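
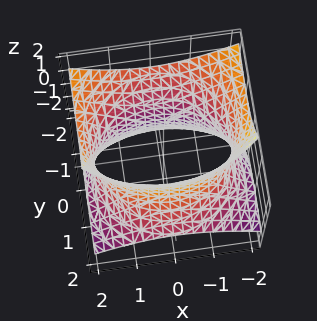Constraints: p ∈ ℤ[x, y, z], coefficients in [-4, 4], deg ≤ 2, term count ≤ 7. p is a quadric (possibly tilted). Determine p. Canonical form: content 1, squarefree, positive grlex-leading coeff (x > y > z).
x^2 + y^2 + 2*y*z - z^2 - 3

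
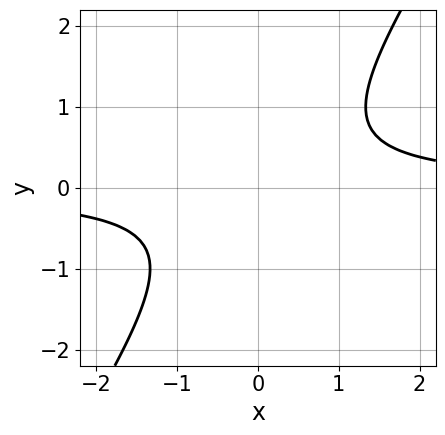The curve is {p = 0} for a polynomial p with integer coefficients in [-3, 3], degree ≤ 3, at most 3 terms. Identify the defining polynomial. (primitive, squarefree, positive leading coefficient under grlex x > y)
3*x*y - 2*y^2 - 2

1. Degree: a generic line meets the curve in up to 2 points, so deg p = 2.
2. Checking where it meets the axes: the curve avoids every integer x-axis point in the box; it misses every integer gridline on the y-axis.
3. The integer polynomial consistent with all of this is the stated p.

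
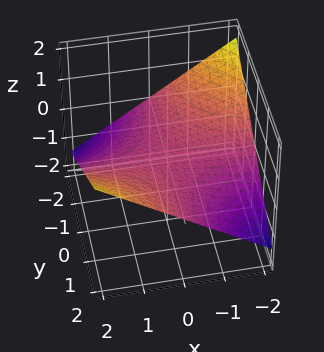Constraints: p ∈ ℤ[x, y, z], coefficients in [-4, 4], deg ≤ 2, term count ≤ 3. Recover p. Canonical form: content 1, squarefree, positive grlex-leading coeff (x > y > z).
1. Degree: a saddle surface; a quadric, so deg p = 2.
2. From the visible intercepts: every point of the x-axis in the box is on the surface; it crosses the z-axis at the gridline z = 0; every point of the y-axis in the box is on the surface.
3. Fitting integer coefficients to these (and the overall shape) gives p.

x*y - 3*z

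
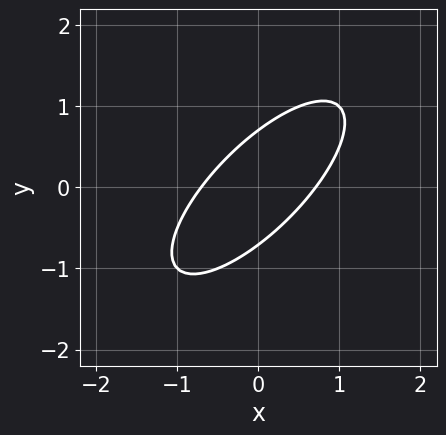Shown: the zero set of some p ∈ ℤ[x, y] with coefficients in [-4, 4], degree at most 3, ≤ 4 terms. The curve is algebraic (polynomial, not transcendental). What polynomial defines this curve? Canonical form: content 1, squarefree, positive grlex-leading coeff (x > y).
2*x^2 - 3*x*y + 2*y^2 - 1

(a) The degree is 2 — a generic line meets the curve in up to 2 points.
(b) Solving for integer coefficients yields p as stated.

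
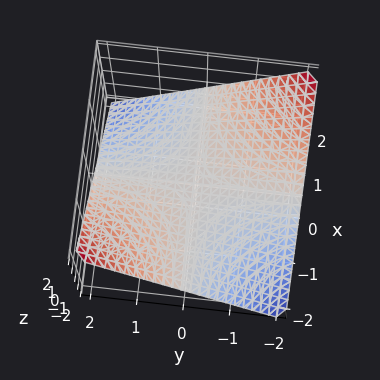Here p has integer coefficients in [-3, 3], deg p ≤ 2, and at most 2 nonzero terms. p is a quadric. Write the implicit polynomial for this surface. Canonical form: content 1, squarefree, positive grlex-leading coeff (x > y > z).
x*y + 2*z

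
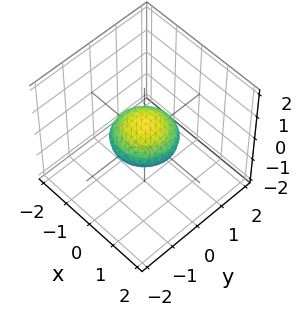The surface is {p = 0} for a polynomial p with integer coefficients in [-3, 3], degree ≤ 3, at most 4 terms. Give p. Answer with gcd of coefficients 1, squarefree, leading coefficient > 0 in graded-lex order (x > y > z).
x^2 + y^2 + 3*z^2 - 1

(a) The degree is 2 — bounded and convex; a quadric.
(b) Symmetry: the z-axis is an axis of rotation, so x and y enter only as x² + y²; mirror symmetry z ↦ −z ⇒ only even powers of z.
(c) Observable constraints: a circular section at z = 0 has radius exactly 1; among the integer gridlines, it crosses the y-axis at y ∈ {-1, 1}.
(d) Solving for integer coefficients yields p as stated. Check: (1, 0, 0) on the x-axis lies on the surface, and p(1, 0, 0) = 0. ✓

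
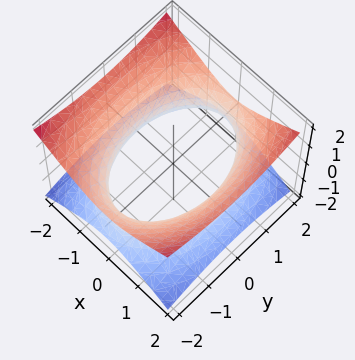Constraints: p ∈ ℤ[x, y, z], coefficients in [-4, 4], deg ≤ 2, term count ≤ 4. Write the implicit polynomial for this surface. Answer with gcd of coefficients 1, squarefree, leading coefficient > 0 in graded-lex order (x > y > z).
1. deg p = 2.
2. Symmetries: mirror symmetry x ↦ −x ⇒ only even powers of x; the z ↦ −z reflection is a symmetry, so z appears only in even powers; the y ↦ −y reflection is a symmetry, so y appears only in even powers.
3. Checking where it meets the axes: no z-intercept at any integer in the box.
4. Together with the visible shape, these determine p as stated.

2*x^2 + y^2 - 3*z^2 - 3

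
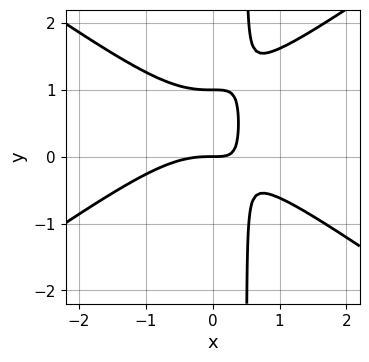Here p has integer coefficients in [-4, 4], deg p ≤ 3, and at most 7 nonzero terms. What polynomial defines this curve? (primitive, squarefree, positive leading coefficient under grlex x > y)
x^3 - 2*x*y^2 + 2*x*y + y^2 - y

First, the degree is 3 — a generic line meets the curve in up to 3 points.
Then, against the integer gridlines: among the integer gridlines, it crosses the y-axis at y ∈ {0, 1}; one x-axis crossing is at x = 0.
Finally, these observations pin down the coefficients.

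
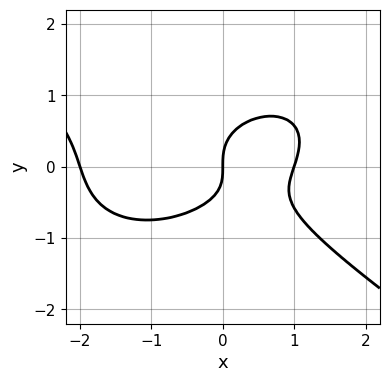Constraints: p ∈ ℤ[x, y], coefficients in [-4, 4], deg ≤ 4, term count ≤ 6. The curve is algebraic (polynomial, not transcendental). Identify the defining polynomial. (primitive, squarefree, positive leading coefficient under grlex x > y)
1. deg p = 3.
2. From the axis intercepts and sections: one y-axis crossing is at y = 0; the x-axis gridline crossings are at x ∈ {-2, 0, 1}.
3. Together with the visible shape, these determine p as stated.

x^3 + 3*y^3 + x^2 - x*y - 2*x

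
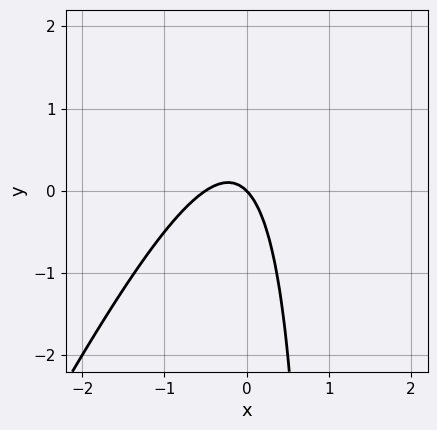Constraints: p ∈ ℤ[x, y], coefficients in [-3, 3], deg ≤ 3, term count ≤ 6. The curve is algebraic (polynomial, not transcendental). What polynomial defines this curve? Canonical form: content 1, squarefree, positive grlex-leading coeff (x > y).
2*x^2 - x*y + x + y

First, the degree is 2 — the shape is more complex than any degree-1 curve.
Next, reading off the gridlines: it crosses the x-axis at the gridline x = 0; it meets the y-axis at y = 0 (among the integer gridlines).
Finally, fitting integer coefficients to these (and the overall shape) gives p.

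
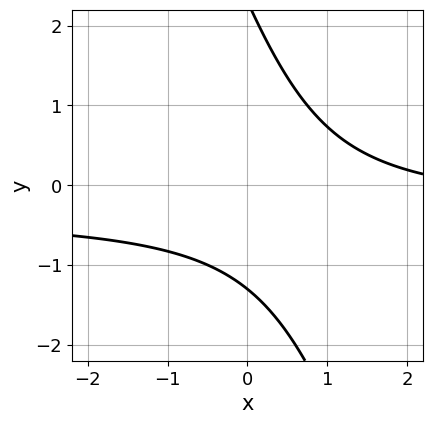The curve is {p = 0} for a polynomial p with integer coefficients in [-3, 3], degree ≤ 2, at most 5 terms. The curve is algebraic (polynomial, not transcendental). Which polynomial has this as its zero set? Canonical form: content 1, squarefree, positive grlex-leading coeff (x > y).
3*x*y + y^2 + x - y - 3

deg p = 2.
Reading off the gridlines: it misses every integer gridline on the x-axis.
Fitting integer coefficients to these (and the overall shape) gives p.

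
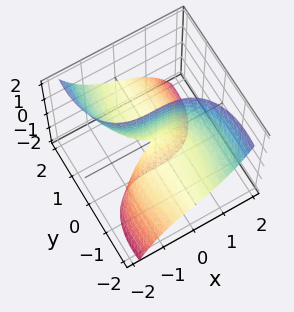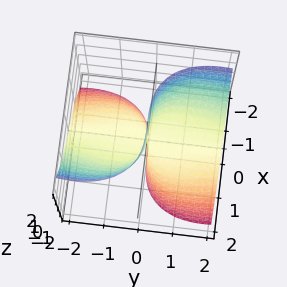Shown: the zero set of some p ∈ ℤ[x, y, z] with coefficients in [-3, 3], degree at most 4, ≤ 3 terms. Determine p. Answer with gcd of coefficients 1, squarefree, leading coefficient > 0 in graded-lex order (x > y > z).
x^3 + x*y^2 + 3*y*z

1. deg p = 3.
2. From the visible intercepts: every point of the z-axis in the box is on the surface; every point of the y-axis in the box is on the surface; it meets the x-axis at x = 0 (among the integer gridlines).
3. Together with the visible shape, these determine p as stated.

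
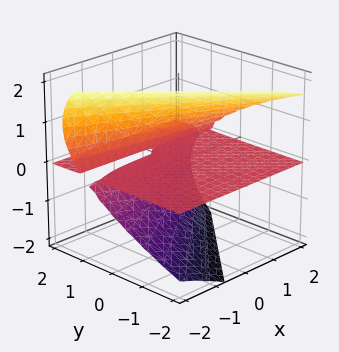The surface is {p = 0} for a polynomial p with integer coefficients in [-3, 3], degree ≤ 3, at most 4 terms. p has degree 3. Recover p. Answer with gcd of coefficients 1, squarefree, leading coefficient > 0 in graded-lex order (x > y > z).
1. deg p = 3. No degree-2 surface has this shape.
2. From the visible intercepts: the visible x-axis segment lies entirely on the surface; the visible y-axis segment lies entirely on the surface; one z-axis crossing is at z = 0.
3. The integer polynomial consistent with all of this is the stated p.

x*z^2 + z^3 + 2*y*z - 2*z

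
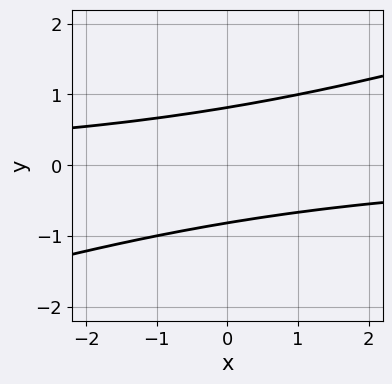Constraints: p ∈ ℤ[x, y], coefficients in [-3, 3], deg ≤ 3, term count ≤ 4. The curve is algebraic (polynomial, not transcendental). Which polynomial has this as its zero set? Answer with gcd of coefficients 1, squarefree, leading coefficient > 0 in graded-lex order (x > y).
x*y - 3*y^2 + 2

(a) Degree: a generic line meets the curve in up to 2 points, so deg p = 2.
(b) From the visible intercepts: it misses every integer gridline on the x-axis.
(c) Solving for integer coefficients yields p as stated.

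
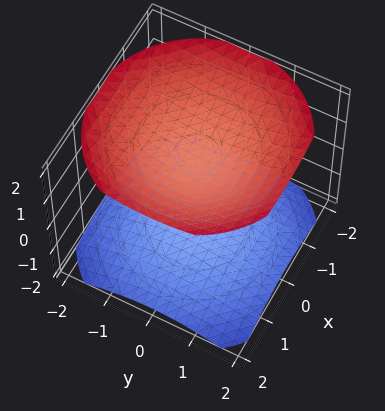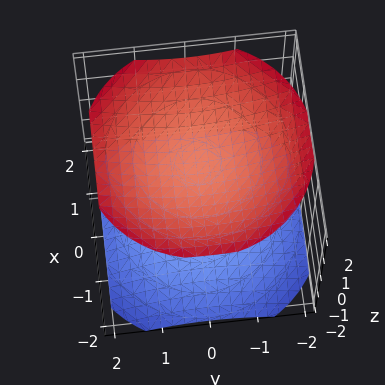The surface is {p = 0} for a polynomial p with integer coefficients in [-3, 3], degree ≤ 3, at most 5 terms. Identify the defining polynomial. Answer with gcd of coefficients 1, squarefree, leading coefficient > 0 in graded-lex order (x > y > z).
(a) I count 2 distinct pieces.
(b) Degree: two sheets facing apart; a quadric, so deg p = 2.
(c) Symmetry: every cross-section ⟂ z is a circle, so x, y appear only via x² + y²; the z ↦ −z reflection is a symmetry, so z appears only in even powers.
(d) From the visible intercepts: it misses every integer gridline on the x-axis; no y-intercept at any integer in the box.
(e) Fitting integer coefficients to these (and the overall shape) gives p.

x^2 + y^2 - 2*z^2 + 3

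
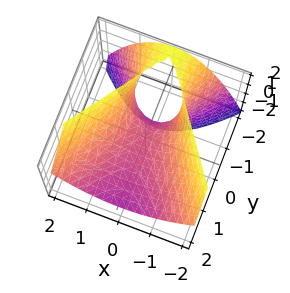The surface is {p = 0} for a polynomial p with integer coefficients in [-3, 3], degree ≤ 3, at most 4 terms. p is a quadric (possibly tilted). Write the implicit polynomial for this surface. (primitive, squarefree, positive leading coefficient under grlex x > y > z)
2*x^2 - y^2 - 2*y*z - 2*z

1. deg p = 2.
2. From the axis intercepts and sections: it meets the x-axis at x = 0 (among the integer gridlines); it crosses the z-axis at the gridline z = 0; it meets the y-axis at y = 0 (among the integer gridlines).
3. The integer polynomial consistent with all of this is the stated p.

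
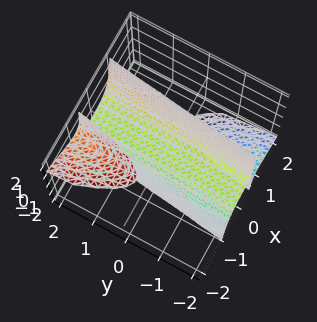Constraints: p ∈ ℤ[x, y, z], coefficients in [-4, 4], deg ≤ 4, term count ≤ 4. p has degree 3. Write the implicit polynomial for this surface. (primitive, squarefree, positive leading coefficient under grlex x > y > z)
I count 3 distinct pieces. Treating them together as one polynomial.
deg p = 3. The shape is more complex than any degree-2 surface.
Observable constraints: it meets the z-axis at z = 0 (among the integer gridlines); the visible y-axis segment lies entirely on the surface.
The integer polynomial consistent with all of this is the stated p.

3*x^3 + 3*x^2*z - x*y*z - 2*z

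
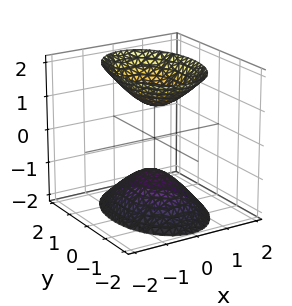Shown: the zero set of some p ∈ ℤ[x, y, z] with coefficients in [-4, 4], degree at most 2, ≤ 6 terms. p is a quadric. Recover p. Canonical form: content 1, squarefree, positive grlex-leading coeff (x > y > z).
2*x^2 + y^2 - z^2 + 1

(a) The picture has 2 separate pieces. They look like related sheets of one shape, so recover p as a whole.
(b) The degree is 2 — two separate bowl-shaped sheets opening away from each other; a quadric.
(c) Symmetries: the x ↦ −x reflection is a symmetry, so x appears only in even powers; it's symmetric under z → −z, forcing even powers of z; it's symmetric under y → −y, forcing even powers of y.
(d) From the visible intercepts: it misses every integer gridline on the x-axis; the z-axis gridline crossings are at z ∈ {-1, 1}; no y-intercept at any integer in the box.
(e) The integer polynomial consistent with all of this is the stated p.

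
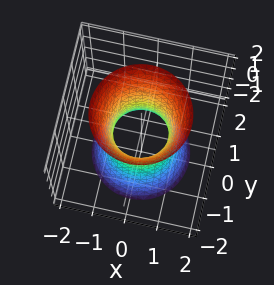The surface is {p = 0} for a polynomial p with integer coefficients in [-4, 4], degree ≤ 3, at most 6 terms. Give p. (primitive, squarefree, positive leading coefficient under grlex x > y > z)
3*x^2 + 3*y^2 - z^2 - 2

Degree: an hourglass — one-sheet hyperboloid; a quadric, so deg p = 2.
Symmetries: the z ↦ −z reflection is a symmetry, so z appears only in even powers; every cross-section ⟂ z is a circle, so x, y appear only via x² + y².
Observable constraints: a circular section at z = 1 has radius exactly 1; it misses every integer gridline on the z-axis.
These observations pin down the coefficients.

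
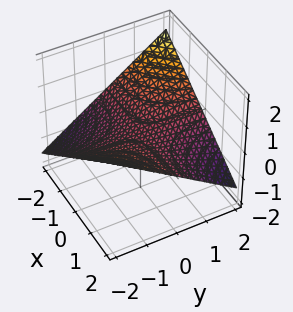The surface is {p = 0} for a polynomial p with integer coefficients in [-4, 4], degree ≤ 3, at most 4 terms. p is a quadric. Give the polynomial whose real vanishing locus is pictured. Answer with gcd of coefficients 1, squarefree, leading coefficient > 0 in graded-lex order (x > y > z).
x*y + 3*z

(a) The degree is 2 — a saddle surface; a quadric.
(b) From the axis intercepts and sections: every point of the y-axis in the box is on the surface; the visible x-axis segment lies entirely on the surface; it crosses the z-axis at the gridline z = 0.
(c) These observations pin down the coefficients.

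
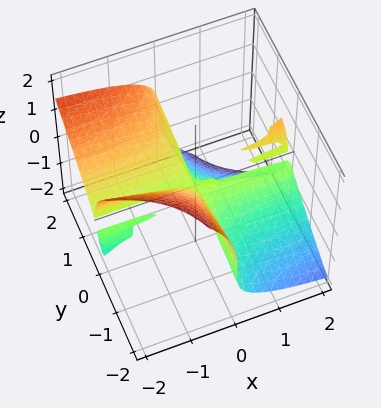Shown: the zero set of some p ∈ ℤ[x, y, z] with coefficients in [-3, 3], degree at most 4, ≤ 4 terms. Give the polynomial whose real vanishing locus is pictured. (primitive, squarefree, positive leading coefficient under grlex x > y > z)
3*x*y^2 - 3*x*y*z + 2*z^3

1. There are 3 components. Treating them together as one polynomial.
2. deg p = 3. No degree-2 surface has this shape.
3. From the visible intercepts: it crosses the z-axis at the gridline z = 0; the visible y-axis segment lies entirely on the surface.
4. These observations pin down the coefficients. Check: (1, 0, 0) on the x-axis lies on the surface, and p(1, 0, 0) = 0. ✓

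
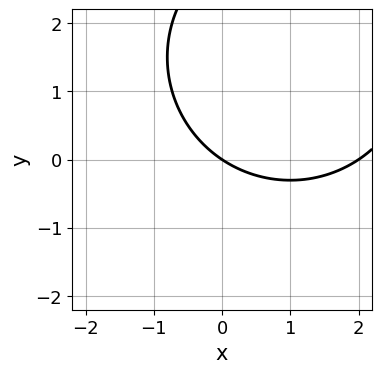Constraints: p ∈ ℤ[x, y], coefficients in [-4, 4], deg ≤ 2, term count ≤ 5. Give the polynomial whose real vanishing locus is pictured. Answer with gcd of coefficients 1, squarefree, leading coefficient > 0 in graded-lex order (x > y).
x^2 + y^2 - 2*x - 3*y

1. The degree is 2 — the shape is more complex than any degree-1 curve.
2. Against the integer gridlines: among the integer gridlines, it crosses the x-axis at x ∈ {0, 2}; it crosses the y-axis at the gridline y = 0.
3. These observations pin down the coefficients.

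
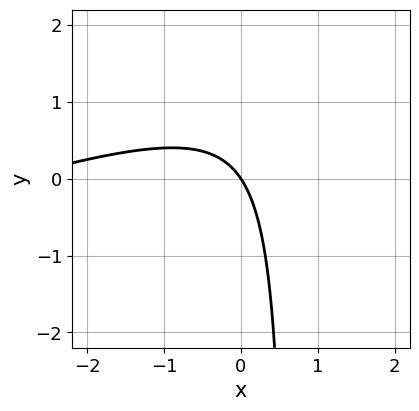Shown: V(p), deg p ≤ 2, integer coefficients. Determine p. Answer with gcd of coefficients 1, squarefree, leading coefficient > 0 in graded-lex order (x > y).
x^2 - 3*x*y + 3*x + 2*y

First, the degree is 2 — a generic line meets the curve in up to 2 points.
Next, reading off the gridlines: one x-axis crossing is at x = 0; one y-axis crossing is at y = 0.
Finally, the integer polynomial consistent with all of this is the stated p.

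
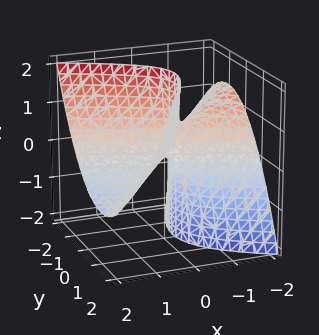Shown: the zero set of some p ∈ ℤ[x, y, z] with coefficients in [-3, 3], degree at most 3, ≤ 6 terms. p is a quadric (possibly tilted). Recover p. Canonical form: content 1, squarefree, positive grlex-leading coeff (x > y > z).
The degree is 2 — no degree-1 surface has this shape.
Against the integer gridlines: one z-axis crossing is at z = 0; it crosses the x-axis at the gridline x = 0.
Matching integer coefficients to the picture gives p.

x^2 + 2*x*y + 3*x*z - 2*y^2 + z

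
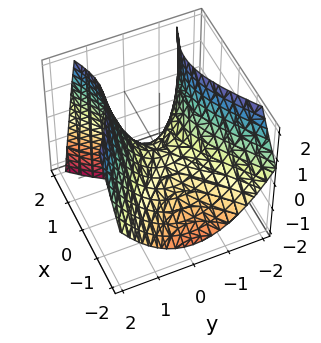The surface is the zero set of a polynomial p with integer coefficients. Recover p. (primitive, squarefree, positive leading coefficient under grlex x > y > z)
First, deg p = 2. The shape is more complex than any degree-1 surface.
Next, against the integer gridlines: it crosses the y-axis at the gridline y = 0; it meets the x-axis at x = 0 (among the integer gridlines); it crosses the z-axis at the gridline z = 0.
Finally, matching integer coefficients to the picture gives p.

2*x^2 - 2*x*z - 3*y^2 + 3*z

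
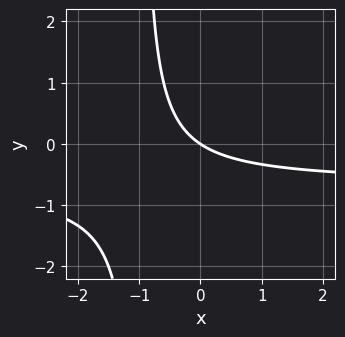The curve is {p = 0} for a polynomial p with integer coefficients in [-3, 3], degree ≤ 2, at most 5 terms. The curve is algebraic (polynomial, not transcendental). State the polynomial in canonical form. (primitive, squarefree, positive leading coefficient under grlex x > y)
(a) Degree: a generic line meets the curve in up to 2 points, so deg p = 2.
(b) Against the integer gridlines: it meets the x-axis at x = 0 (among the integer gridlines); it meets the y-axis at y = 0 (among the integer gridlines).
(c) Fitting integer coefficients to these (and the overall shape) gives p.

3*x*y + 2*x + 3*y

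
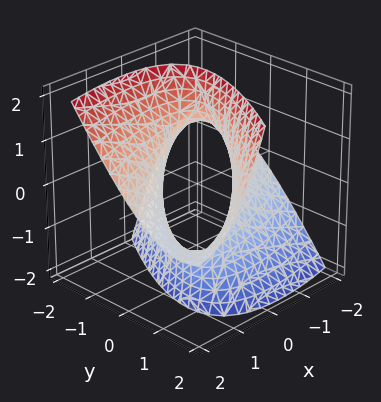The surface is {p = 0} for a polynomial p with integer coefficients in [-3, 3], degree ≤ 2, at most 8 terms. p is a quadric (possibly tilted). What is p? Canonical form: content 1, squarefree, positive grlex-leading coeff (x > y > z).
x^2 - 3*x*y - 3*x*z + 2*y^2 - z^2 - 2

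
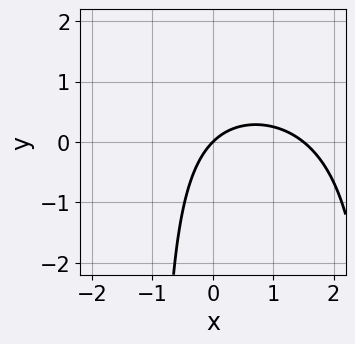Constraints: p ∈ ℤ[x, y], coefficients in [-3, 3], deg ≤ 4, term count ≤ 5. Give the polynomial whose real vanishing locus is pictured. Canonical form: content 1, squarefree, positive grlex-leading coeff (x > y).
First, degree: the shape is more complex than any degree-2 curve, so deg p = 3.
Next, observable constraints: it meets the y-axis at y = 0 (among the integer gridlines); it meets the x-axis at x = 0 (among the integer gridlines).
Finally, putting this together gives p.

x^2*y - 2*x^2 - 2*x*y + 3*x - 3*y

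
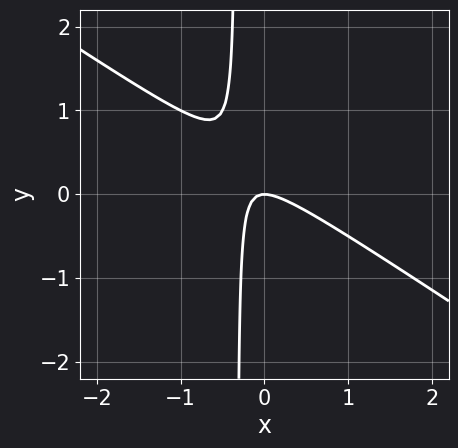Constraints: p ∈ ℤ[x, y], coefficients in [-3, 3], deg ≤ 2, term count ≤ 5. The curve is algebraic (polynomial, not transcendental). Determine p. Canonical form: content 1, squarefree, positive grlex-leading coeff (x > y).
2*x^2 + 3*x*y + y

(a) Degree: no degree-1 curve has this shape, so deg p = 2.
(b) Checking where it meets the axes: one y-axis crossing is at y = 0; one x-axis crossing is at x = 0.
(c) Assembling these constraints gives the stated polynomial.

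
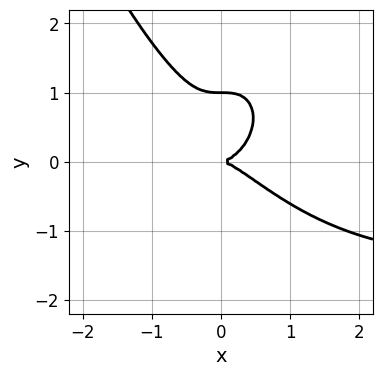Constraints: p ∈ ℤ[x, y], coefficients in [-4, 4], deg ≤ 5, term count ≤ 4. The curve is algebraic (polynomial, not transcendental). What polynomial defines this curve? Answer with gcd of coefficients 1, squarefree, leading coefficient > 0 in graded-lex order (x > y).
2*x^3*y + 3*x^3 + 3*y^3 - 3*y^2

First, deg p = 4. A generic line meets the curve in up to 4 points.
Next, against the integer gridlines: among the integer gridlines, it crosses the y-axis at y ∈ {0, 1}; it crosses the x-axis at the gridline x = 0.
Finally, matching integer coefficients to the picture gives p.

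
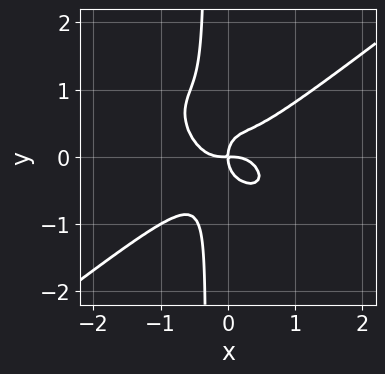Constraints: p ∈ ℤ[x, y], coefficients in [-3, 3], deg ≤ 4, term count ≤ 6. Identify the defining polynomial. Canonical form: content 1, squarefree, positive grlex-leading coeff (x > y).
2*x^4 - x^2*y^2 - 3*x*y^3 - y^3 + x*y

1. The degree is 4 — a generic line meets the curve in up to 4 points.
2. From the visible intercepts: one y-axis crossing is at y = 0; it crosses the x-axis at the gridline x = 0.
3. Putting this together gives p.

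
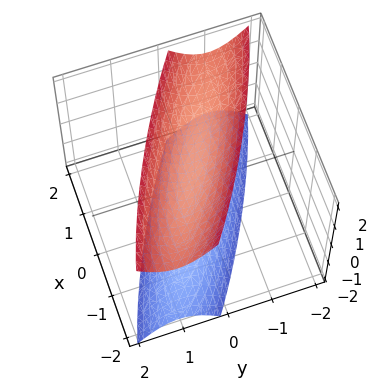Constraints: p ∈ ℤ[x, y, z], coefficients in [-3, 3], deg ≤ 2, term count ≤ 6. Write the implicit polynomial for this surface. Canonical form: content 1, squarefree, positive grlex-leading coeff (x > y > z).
First, I count 2 distinct pieces. Treating them together as one polynomial.
Next, deg p = 2. No degree-1 surface has this shape.
Then, from the axis intercepts and sections: the surface avoids every integer y-axis point in the box; the surface avoids every integer x-axis point in the box.
Finally, fitting integer coefficients to these (and the overall shape) gives p. Check: (0, 0, 1) on the z-axis lies on the surface, and p(0, 0, 1) = 0. ✓

x^2 + 3*x*y + 3*y^2 - z^2 + 1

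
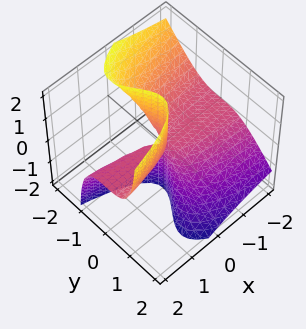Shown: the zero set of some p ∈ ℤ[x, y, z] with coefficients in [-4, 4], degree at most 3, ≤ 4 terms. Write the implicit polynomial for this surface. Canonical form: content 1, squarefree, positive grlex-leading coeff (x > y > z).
y^3 + y^2*z - x*z

(a) Degree: no degree-2 surface has this shape, so deg p = 3.
(b) Reading off the gridlines: one y-axis crossing is at y = 0; the visible x-axis segment lies entirely on the surface; every point of the z-axis in the box is on the surface.
(c) Together with the visible shape, these determine p as stated.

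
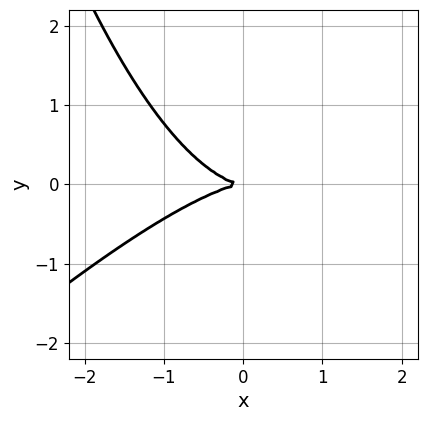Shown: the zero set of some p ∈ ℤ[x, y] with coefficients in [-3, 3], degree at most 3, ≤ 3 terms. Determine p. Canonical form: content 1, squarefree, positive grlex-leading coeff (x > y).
x^3 - x^2*y + 3*y^2

1. The degree is 3 — a generic line meets the curve in up to 3 points.
2. Observable constraints: it meets the x-axis at x = 0 (among the integer gridlines); it meets the y-axis at y = 0 (among the integer gridlines).
3. Putting this together gives p.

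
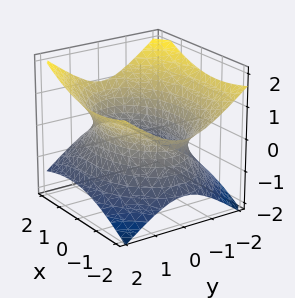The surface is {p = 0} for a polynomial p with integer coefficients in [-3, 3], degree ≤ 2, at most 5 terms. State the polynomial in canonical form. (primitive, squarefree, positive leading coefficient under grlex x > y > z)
First, degree: no degree-1 surface has this shape, so deg p = 2.
Next, checking where it meets the axes: no z-intercept at any integer in the box.
Finally, putting this together gives p.

x^2 + x*z + 2*y^2 - 3*z^2 - 3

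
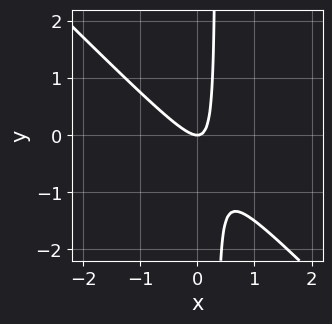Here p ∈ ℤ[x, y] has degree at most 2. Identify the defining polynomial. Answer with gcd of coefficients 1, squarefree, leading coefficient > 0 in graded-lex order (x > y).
3*x^2 + 3*x*y - y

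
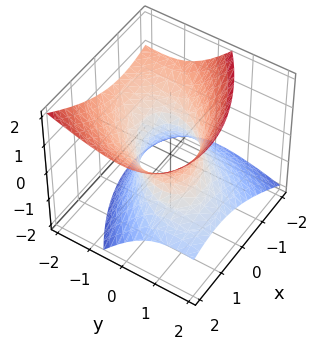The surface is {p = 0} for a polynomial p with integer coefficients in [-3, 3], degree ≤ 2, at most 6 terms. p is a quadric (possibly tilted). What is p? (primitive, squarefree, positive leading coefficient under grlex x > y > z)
The degree is 2 — a generic line meets the surface in up to 2 points.
Observable constraints: among the integer gridlines, it crosses the y-axis at y ∈ {-1, 1}; it misses every integer gridline on the z-axis; the x-axis gridline crossings are at x ∈ {-1, 1}.
Matching integer coefficients to the picture gives p.

2*x^2 - 2*x*y + 2*y^2 + 3*y*z - 3*z^2 - 2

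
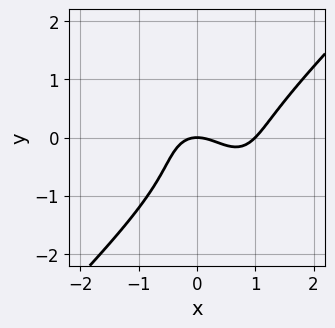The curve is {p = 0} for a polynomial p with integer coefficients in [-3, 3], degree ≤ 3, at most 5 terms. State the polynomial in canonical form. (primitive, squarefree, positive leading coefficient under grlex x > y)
1. The degree is 3 — the shape is more complex than any degree-2 curve.
2. From the axis intercepts and sections: it crosses the y-axis at the gridline y = 0; among the integer gridlines, it crosses the x-axis at x ∈ {0, 1}.
3. Assembling these constraints gives the stated polynomial.

3*x^3 - 3*y^3 - 3*x^2 - 2*y^2 - 3*y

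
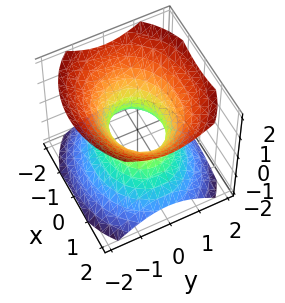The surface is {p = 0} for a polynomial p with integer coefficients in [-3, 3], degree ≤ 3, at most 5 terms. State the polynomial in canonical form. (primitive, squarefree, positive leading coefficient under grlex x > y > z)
2*x^2 + 3*y^2 - 3*z^2 - 2

1. The degree is 2 — one connected sheet with a waist; a quadric.
2. Symmetries: the z ↦ −z reflection is a symmetry, so z appears only in even powers; the x ↦ −x reflection is a symmetry, so x appears only in even powers; it's symmetric under y → −y, forcing even powers of y.
3. Against the integer gridlines: it misses every integer gridline on the z-axis; among the integer gridlines, it crosses the x-axis at x ∈ {-1, 1}.
4. The integer polynomial consistent with all of this is the stated p.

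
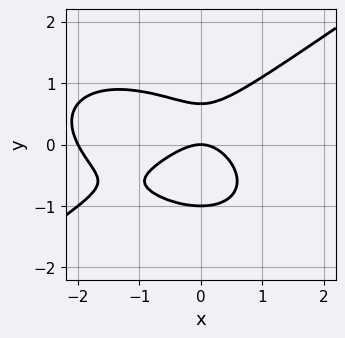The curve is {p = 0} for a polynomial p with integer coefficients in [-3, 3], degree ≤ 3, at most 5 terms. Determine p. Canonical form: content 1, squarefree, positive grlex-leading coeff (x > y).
x^3 - 3*y^3 + 2*x^2 - y^2 + 2*y

First, degree: no degree-2 curve has this shape, so deg p = 3.
Next, checking where it meets the axes: the x-axis gridline crossings are at x ∈ {-2, 0}; among the integer gridlines, it crosses the y-axis at y ∈ {-1, 0}.
Finally, fitting integer coefficients to these (and the overall shape) gives p.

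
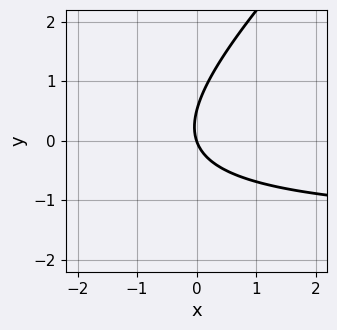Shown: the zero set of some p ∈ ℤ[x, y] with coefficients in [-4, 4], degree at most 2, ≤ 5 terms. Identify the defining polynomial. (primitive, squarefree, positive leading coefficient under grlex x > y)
2*x*y - 2*y^2 + 3*x + y

(a) The degree is 2 — no degree-1 curve has this shape.
(b) Observable constraints: it crosses the x-axis at the gridline x = 0; one y-axis crossing is at y = 0.
(c) Matching integer coefficients to the picture gives p.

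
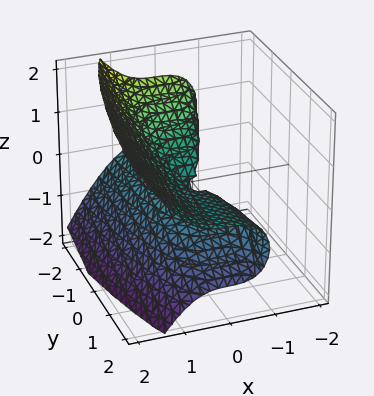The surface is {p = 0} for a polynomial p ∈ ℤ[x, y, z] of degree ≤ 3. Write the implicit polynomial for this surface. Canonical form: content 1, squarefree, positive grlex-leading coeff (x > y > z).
2*x^3 - 2*y*z - 3*z^2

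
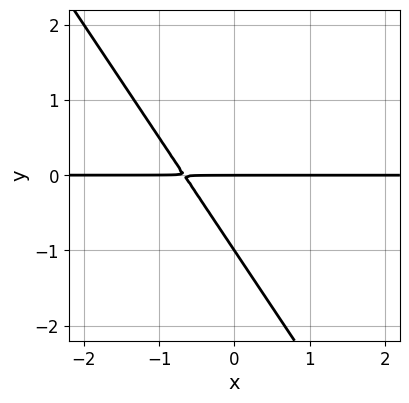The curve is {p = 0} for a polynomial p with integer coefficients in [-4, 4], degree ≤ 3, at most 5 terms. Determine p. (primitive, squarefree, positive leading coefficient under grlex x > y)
deg p = 2.
From the visible intercepts: every point of the x-axis in the box is on the curve; among the integer gridlines, it crosses the y-axis at y ∈ {-1, 0}.
These observations pin down the coefficients.

3*x*y + 2*y^2 + 2*y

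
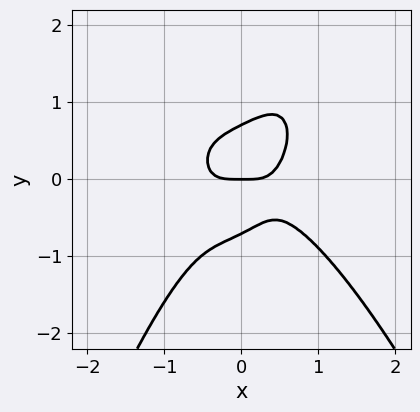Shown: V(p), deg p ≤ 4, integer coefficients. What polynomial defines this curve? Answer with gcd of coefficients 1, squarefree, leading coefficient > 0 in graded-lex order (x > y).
3*x^4 + x^2*y - 2*x*y^2 + 2*y^3 - y

(a) deg p = 4. No degree-3 curve has this shape.
(b) Checking where it meets the axes: it crosses the x-axis at the gridline x = 0; it meets the y-axis at y = 0 (among the integer gridlines).
(c) Fitting integer coefficients to these (and the overall shape) gives p.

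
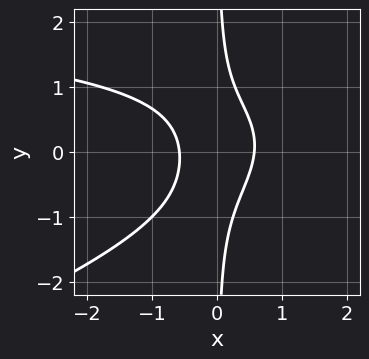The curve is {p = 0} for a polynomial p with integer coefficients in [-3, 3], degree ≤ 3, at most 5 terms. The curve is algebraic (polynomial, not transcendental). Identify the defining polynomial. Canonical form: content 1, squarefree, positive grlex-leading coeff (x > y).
1. The degree is 3 — the shape is more complex than any degree-2 curve.
2. From the axis intercepts and sections: it misses every integer gridline on the y-axis.
3. Putting this together gives p.

x^2*y - 3*x*y^2 - 3*x^2 + 1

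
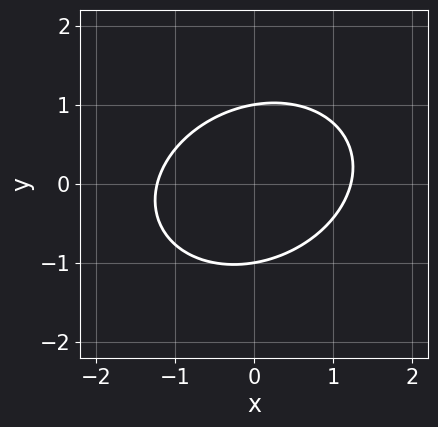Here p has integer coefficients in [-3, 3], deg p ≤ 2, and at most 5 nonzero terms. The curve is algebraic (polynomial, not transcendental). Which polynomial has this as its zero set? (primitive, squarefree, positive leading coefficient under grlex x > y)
2*x^2 - x*y + 3*y^2 - 3

1. deg p = 2.
2. Checking where it meets the axes: the y-axis gridline crossings are at y ∈ {-1, 1}.
3. The integer polynomial consistent with all of this is the stated p.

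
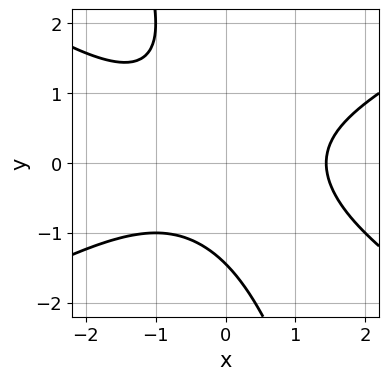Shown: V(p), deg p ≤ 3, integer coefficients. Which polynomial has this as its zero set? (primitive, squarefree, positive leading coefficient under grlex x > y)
x^3 - 3*x*y^2 - y^3 - 3

(a) Degree: no degree-2 curve has this shape, so deg p = 3.
(b) Matching integer coefficients to the picture gives p.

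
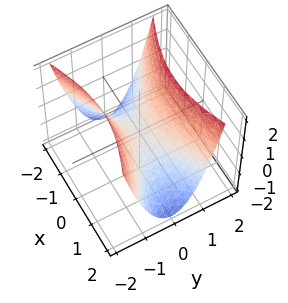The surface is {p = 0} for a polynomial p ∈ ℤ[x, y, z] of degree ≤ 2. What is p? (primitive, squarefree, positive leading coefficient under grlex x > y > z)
First, degree: a saddle surface; a quadric, so deg p = 2.
Next, symmetries: mirror symmetry y ↦ −y ⇒ only even powers of y; the x ↦ −x reflection is a symmetry, so x appears only in even powers.
Next, reading off the gridlines: it crosses the y-axis at the gridline y = 0; it meets the z-axis at z = 0 (among the integer gridlines); it crosses the x-axis at the gridline x = 0.
Finally, these observations pin down the coefficients.

x^2 - 3*y^2 + 2*z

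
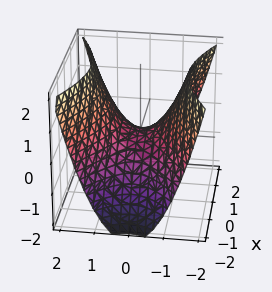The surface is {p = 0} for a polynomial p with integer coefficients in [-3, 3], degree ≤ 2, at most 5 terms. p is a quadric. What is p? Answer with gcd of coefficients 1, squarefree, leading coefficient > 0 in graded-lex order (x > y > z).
1. Degree: a hyperbolic paraboloid; a quadric, so deg p = 2.
2. Symmetries: it's symmetric under y → −y, forcing even powers of y; the x ↦ −x reflection is a symmetry, so x appears only in even powers.
3. From the visible intercepts: it meets the x-axis at x = 0 (among the integer gridlines); it meets the z-axis at z = 0 (among the integer gridlines); one y-axis crossing is at y = 0.
4. Fitting integer coefficients to these (and the overall shape) gives p.

x^2 - 2*y^2 + 2*z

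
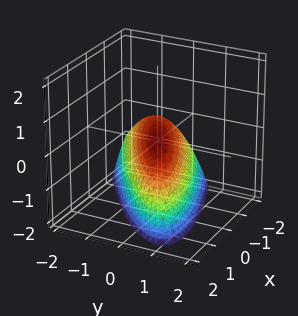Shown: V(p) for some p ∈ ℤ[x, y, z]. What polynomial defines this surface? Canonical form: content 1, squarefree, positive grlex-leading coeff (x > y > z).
The degree is 2 — no degree-1 surface has this shape.
Checking where it meets the axes: it meets the z-axis at z = 0 (among the integer gridlines); it crosses the y-axis at the gridline y = 0; one x-axis crossing is at x = 0.
Together with the visible shape, these determine p as stated.

x^2 - 3*x*y - x*z + 3*y^2 + 2*z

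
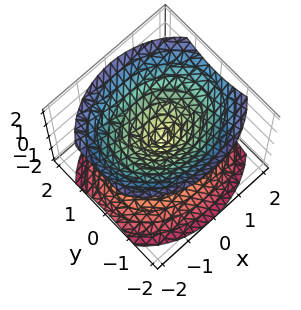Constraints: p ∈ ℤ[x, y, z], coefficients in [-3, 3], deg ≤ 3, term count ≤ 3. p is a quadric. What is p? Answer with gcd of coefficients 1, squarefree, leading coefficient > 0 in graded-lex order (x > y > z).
2*x^2 + 3*y^2 - 3*z^2

First, there are 2 components.
Next, the degree is 2 — a double cone through the origin; a quadric.
Next, symmetries: it's symmetric under y → −y, forcing even powers of y; mirror symmetry x ↦ −x ⇒ only even powers of x; it's symmetric under z → −z, forcing even powers of z.
Then, against the integer gridlines: it crosses the z-axis at the gridline z = 0; one y-axis crossing is at y = 0; one x-axis crossing is at x = 0.
Finally, assembling these constraints gives the stated polynomial.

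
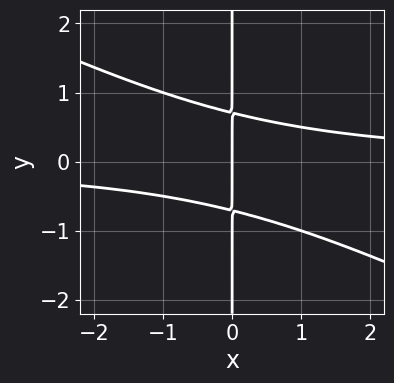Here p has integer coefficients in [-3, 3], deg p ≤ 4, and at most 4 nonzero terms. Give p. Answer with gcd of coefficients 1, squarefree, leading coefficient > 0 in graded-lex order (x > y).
1. The degree is 3 — a generic line meets the curve in up to 3 points.
2. Checking where it meets the axes: the visible y-axis segment lies entirely on the curve; it crosses the x-axis at the gridline x = 0.
3. The integer polynomial consistent with all of this is the stated p.

x^2*y + 2*x*y^2 - x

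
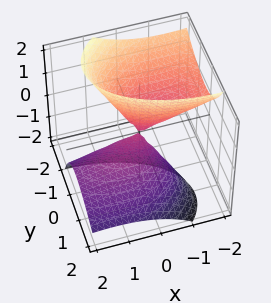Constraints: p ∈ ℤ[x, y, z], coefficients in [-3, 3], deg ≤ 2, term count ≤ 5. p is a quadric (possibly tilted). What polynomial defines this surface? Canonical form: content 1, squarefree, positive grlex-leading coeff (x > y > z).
(a) The picture has 2 separate pieces. They look like related sheets of one shape, so recover p as a whole.
(b) deg p = 2. No degree-1 surface has this shape.
(c) Reading off the gridlines: one y-axis crossing is at y = 0; one z-axis crossing is at z = 0; it crosses the x-axis at the gridline x = 0.
(d) The integer polynomial consistent with all of this is the stated p.

x^2 + 2*x*z + 3*y^2 + 3*y*z - z^2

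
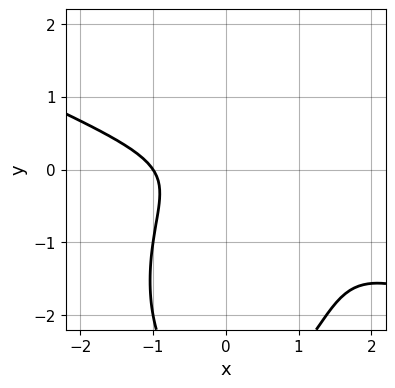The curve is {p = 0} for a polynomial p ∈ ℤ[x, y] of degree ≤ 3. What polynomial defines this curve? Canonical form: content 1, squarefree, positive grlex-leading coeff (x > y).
x^3 + 2*x^2*y + y^3 + 3*y^2 + 1

(a) Degree: no degree-2 curve has this shape, so deg p = 3.
(b) From the axis intercepts and sections: it crosses the x-axis at the gridline x = -1; it misses every integer gridline on the y-axis.
(c) Assembling these constraints gives the stated polynomial.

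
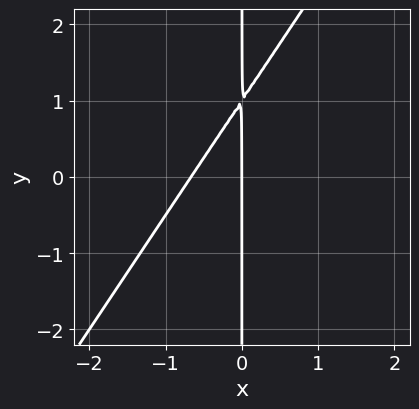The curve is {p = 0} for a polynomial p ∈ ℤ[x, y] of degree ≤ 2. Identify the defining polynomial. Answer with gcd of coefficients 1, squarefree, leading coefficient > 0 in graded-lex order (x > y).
3*x^2 - 2*x*y + 2*x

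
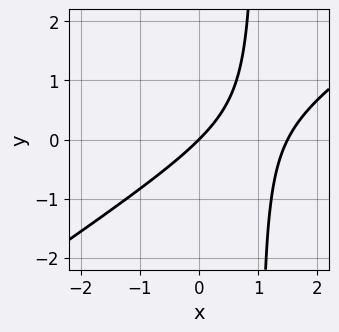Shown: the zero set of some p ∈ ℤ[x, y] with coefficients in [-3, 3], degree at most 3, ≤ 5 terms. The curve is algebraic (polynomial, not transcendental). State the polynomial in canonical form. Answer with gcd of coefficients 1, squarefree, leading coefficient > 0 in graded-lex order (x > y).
(a) Degree: no degree-1 curve has this shape, so deg p = 2.
(b) From the visible intercepts: one y-axis crossing is at y = 0; it crosses the x-axis at the gridline x = 0.
(c) The integer polynomial consistent with all of this is the stated p.

2*x^2 - 3*x*y - 3*x + 3*y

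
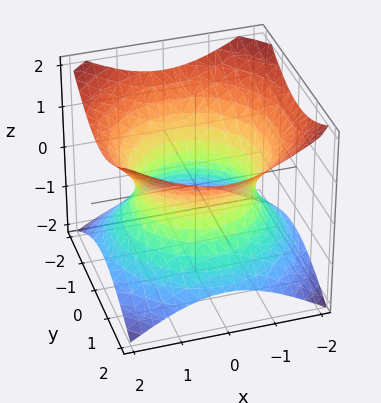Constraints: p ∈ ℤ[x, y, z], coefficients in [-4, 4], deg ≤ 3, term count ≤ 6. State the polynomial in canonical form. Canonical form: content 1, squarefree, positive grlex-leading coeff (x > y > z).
1. Degree: an hourglass — one-sheet hyperboloid; a quadric, so deg p = 2.
2. Symmetry: the surface is invariant under rotation about z: p = q(x² + y², z); it's symmetric under z → −z, forcing even powers of z.
3. From the axis intercepts and sections: a circular section at z = -1 has radius between 1 and 2; the surface avoids every integer z-axis point in the box.
4. Together with the visible shape, these determine p as stated.

2*x^2 + 2*y^2 - 3*z^2 - 3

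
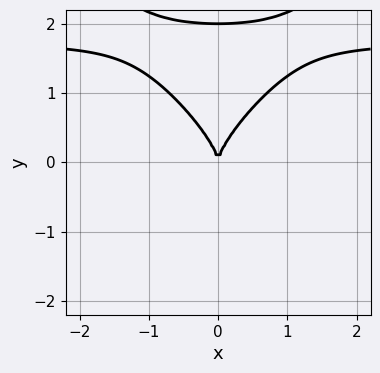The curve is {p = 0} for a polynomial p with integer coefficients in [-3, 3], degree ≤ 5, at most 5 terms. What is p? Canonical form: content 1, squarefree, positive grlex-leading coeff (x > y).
x^2*y^2 - y^4 + 2*y^3 - 3*x^2

(a) deg p = 4. The shape is more complex than any degree-3 curve.
(b) Symmetries: mirror symmetry x ↦ −x ⇒ only even powers of x.
(c) Checking where it meets the axes: it crosses the x-axis at the gridline x = 0; the y-axis gridline crossings are at y ∈ {0, 2}.
(d) Together with the visible shape, these determine p as stated.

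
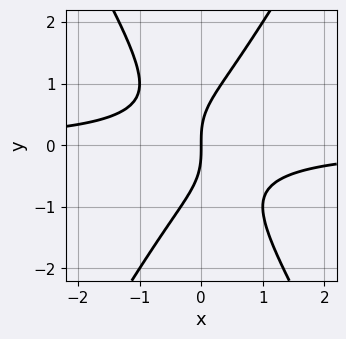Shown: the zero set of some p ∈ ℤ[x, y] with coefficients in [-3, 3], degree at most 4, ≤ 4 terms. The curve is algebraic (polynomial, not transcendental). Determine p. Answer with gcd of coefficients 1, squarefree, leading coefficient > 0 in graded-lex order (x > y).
deg p = 3.
From the visible intercepts: it crosses the y-axis at the gridline y = 0; it meets the x-axis at x = 0 (among the integer gridlines).
These observations pin down the coefficients.

3*x^2*y - y^3 + 2*x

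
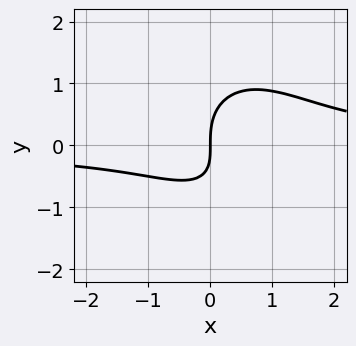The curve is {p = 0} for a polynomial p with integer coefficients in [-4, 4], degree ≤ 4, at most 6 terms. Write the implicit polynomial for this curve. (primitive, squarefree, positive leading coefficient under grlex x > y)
3*x^2*y + x*y^2 + 2*y^3 - 2*x*y - 3*x

First, deg p = 3. No degree-2 curve has this shape.
Then, observable constraints: it meets the y-axis at y = 0 (among the integer gridlines); it crosses the x-axis at the gridline x = 0.
Finally, the integer polynomial consistent with all of this is the stated p.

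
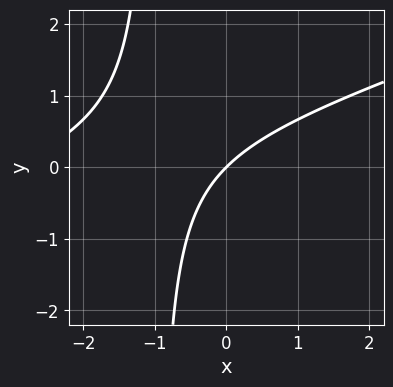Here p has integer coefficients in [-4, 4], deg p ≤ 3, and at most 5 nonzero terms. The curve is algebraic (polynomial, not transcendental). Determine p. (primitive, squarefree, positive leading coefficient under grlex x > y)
(a) deg p = 2. No degree-1 curve has this shape.
(b) Against the integer gridlines: one y-axis crossing is at y = 0; one x-axis crossing is at x = 0.
(c) The integer polynomial consistent with all of this is the stated p.

x^2 - 3*x*y + 3*x - 3*y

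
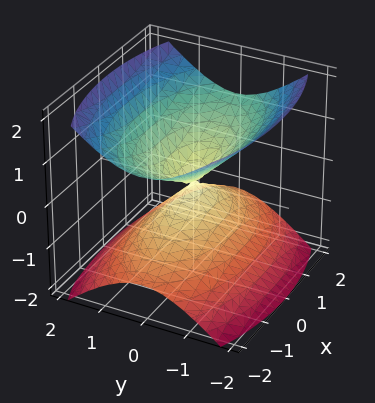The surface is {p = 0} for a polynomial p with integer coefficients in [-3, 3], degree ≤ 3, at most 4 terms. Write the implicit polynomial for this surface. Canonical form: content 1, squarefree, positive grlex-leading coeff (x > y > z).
x^2 + 3*y^2 - 3*z^2

First, I count 2 distinct pieces.
Next, degree: two nappes meeting at a single point; a quadric, so deg p = 2.
Next, symmetries: mirror symmetry x ↦ −x ⇒ only even powers of x; mirror symmetry y ↦ −y ⇒ only even powers of y; the z ↦ −z reflection is a symmetry, so z appears only in even powers.
Next, against the integer gridlines: one y-axis crossing is at y = 0; it meets the z-axis at z = 0 (among the integer gridlines); one x-axis crossing is at x = 0.
Finally, fitting integer coefficients to these (and the overall shape) gives p.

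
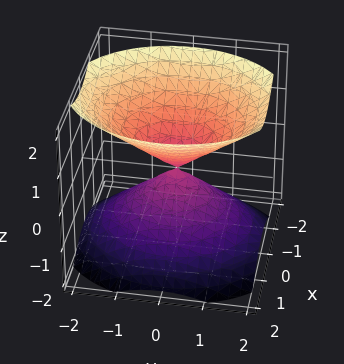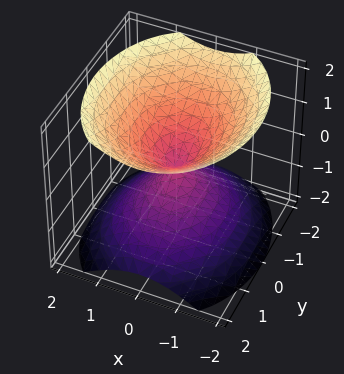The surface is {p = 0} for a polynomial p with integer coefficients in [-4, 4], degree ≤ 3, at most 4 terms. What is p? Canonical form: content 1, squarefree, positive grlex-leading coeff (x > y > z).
3*x^2 + 2*y^2 - 3*z^2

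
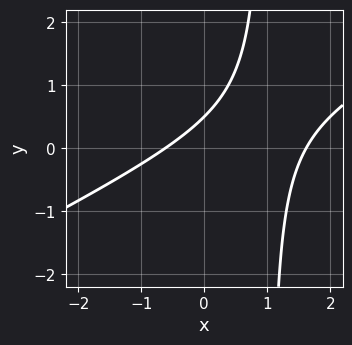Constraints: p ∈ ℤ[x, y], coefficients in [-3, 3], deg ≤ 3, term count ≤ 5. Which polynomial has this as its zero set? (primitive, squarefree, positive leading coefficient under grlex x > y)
1. deg p = 2. The shape is more complex than any degree-1 curve.
2. Matching integer coefficients to the picture gives p.

x^2 - 2*x*y - x + 2*y - 1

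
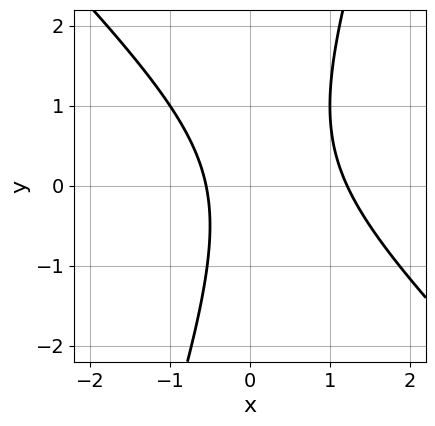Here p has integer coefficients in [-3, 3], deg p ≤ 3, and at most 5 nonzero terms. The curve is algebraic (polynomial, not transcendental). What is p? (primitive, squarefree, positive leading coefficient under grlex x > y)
First, the degree is 2 — no degree-1 curve has this shape.
Next, reading off the gridlines: the curve avoids every integer y-axis point in the box.
Finally, these observations pin down the coefficients.

3*x^2 + 2*x*y - y^2 - 2*x - 2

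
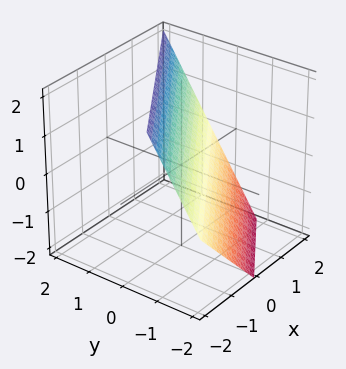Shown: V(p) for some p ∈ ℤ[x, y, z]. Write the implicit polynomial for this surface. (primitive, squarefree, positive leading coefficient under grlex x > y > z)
2*x - 3*y + 2*z - 2

Degree: every cross-section is a straight line — this is a plane, so deg p = 1.
Observable constraints: one z-axis crossing is at z = 1; it crosses the x-axis at the gridline x = 1.
Assembling these constraints gives the stated polynomial.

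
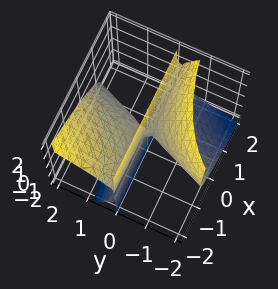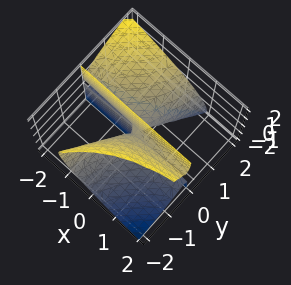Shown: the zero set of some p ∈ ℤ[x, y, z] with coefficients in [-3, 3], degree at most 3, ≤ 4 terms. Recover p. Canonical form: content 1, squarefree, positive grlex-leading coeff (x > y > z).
First, the degree is 3 — a generic line meets the surface in up to 3 points.
Then, from the visible intercepts: the visible z-axis segment lies entirely on the surface; every point of the x-axis in the box is on the surface; it crosses the y-axis at the gridline y = 0.
Finally, assembling these constraints gives the stated polynomial.

3*x*y^2 - y^3 + 2*y^2*z + 2*y*z^2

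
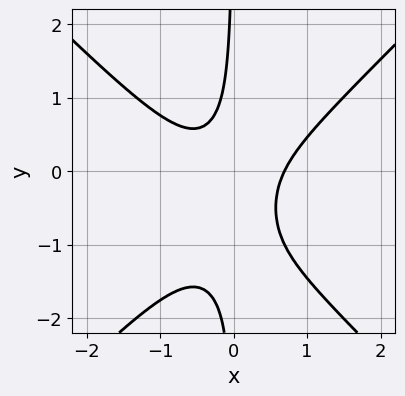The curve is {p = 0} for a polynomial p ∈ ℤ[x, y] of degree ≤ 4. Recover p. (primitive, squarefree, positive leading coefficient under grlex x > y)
1. Degree: no degree-2 curve has this shape, so deg p = 3.
2. Observable constraints: the curve avoids every integer y-axis point in the box.
3. Solving for integer coefficients yields p as stated.

3*x^3 - 3*x*y^2 - 3*x*y - 1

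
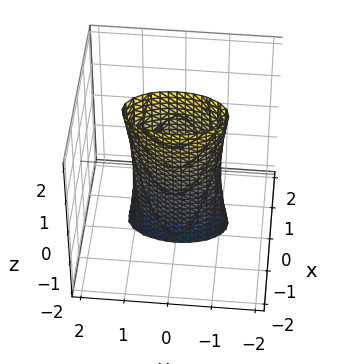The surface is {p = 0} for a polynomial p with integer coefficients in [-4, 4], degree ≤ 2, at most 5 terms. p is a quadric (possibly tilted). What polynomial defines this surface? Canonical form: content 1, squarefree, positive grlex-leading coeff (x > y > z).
(a) deg p = 2. A generic line meets the surface in up to 2 points.
(b) Checking where it meets the axes: among the integer gridlines, it crosses the y-axis at y ∈ {-1, 1}; it misses every integer gridline on the z-axis.
(c) Putting this together gives p.

3*x^2 + x*z + y^2 - 1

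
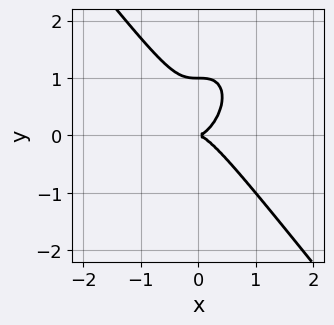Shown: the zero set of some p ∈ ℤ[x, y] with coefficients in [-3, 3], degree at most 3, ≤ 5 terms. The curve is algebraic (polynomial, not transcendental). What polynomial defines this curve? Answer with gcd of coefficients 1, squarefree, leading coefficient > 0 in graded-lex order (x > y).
2*x^3 + y^3 - y^2

The degree is 3 — the shape is more complex than any degree-2 curve.
Against the integer gridlines: it meets the x-axis at x = 0 (among the integer gridlines); the y-axis gridline crossings are at y ∈ {0, 1}.
Fitting integer coefficients to these (and the overall shape) gives p.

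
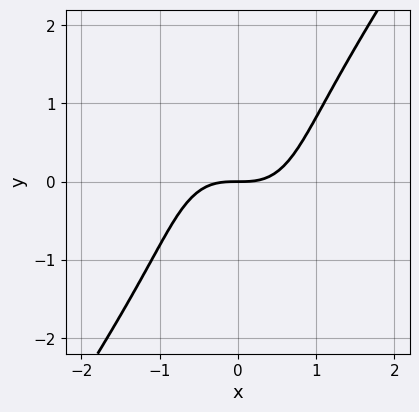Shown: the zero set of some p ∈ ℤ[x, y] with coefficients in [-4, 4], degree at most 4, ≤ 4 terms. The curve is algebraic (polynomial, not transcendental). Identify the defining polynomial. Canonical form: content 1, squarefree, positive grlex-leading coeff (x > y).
3*x^3 - y^3 - 3*y

(a) The degree is 3 — a generic line meets the curve in up to 3 points.
(b) Observable constraints: it meets the x-axis at x = 0 (among the integer gridlines); it meets the y-axis at y = 0 (among the integer gridlines).
(c) Putting this together gives p.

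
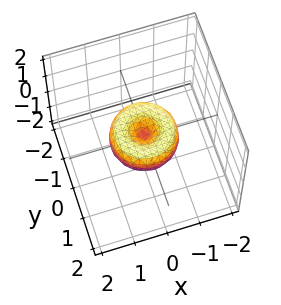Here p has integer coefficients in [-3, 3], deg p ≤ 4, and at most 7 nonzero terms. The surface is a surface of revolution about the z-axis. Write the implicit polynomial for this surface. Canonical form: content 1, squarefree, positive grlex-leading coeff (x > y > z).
x^4 + 2*x^2*y^2 + y^4 - x^2 - y^2 + z^2

(a) Degree: a generic line meets the surface in up to 4 points, so deg p = 4.
(b) Symmetries: the surface is invariant under rotation about z: p = q(x² + y², z).
(c) From the visible intercepts: a circular section at z = 0 has radius exactly 1; among the integer gridlines, it crosses the x-axis at x ∈ {-1, 0, 1}; it crosses the z-axis at the gridline z = 0; the y-axis gridline crossings are at y ∈ {-1, 0, 1}.
(d) Fitting integer coefficients to these (and the overall shape) gives p.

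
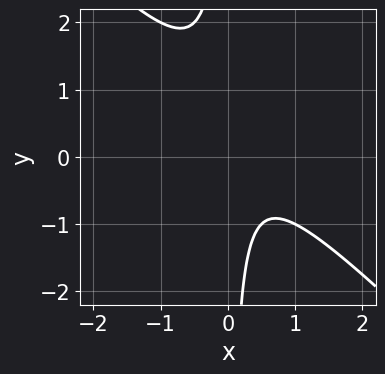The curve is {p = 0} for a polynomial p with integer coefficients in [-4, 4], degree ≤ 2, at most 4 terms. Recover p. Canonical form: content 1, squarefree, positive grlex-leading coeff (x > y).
Degree: no degree-1 curve has this shape, so deg p = 2.
From the visible intercepts: no x-intercept at any integer in the box; no y-intercept at any integer in the box.
Solving for integer coefficients yields p as stated.

2*x^2 + 2*x*y - x + 1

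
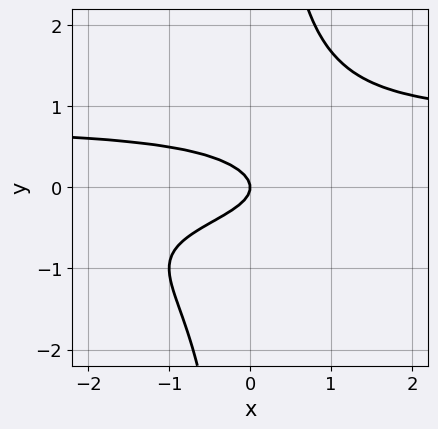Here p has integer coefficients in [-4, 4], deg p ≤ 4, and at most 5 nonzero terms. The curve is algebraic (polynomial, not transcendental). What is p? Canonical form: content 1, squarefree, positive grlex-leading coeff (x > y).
2*x*y^3 - 3*y^2 - x

First, the degree is 4 — a generic line meets the curve in up to 4 points.
Next, observable constraints: one y-axis crossing is at y = 0; it crosses the x-axis at the gridline x = 0.
Finally, fitting integer coefficients to these (and the overall shape) gives p.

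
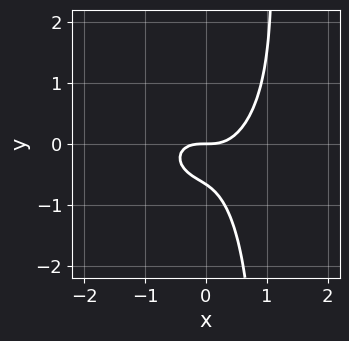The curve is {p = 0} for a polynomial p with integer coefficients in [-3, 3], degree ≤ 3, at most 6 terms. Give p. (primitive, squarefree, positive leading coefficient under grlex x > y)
1. Degree: the shape is more complex than any degree-2 curve, so deg p = 3.
2. Checking where it meets the axes: it crosses the y-axis at the gridline y = 0; one x-axis crossing is at x = 0.
3. Fitting integer coefficients to these (and the overall shape) gives p.

3*x^3 + 3*x*y^2 - 3*y^2 - 2*y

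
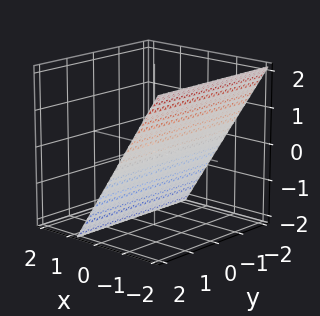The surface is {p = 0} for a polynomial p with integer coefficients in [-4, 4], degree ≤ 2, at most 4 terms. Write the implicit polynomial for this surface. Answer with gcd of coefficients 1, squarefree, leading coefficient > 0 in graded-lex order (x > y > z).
3*x + 2*z + 2

1. The degree is 1 — the surface is flat (a plane).
2. From the axis intercepts and sections: it meets the z-axis at z = -1 (among the integer gridlines); the surface avoids every integer y-axis point in the box.
3. Matching integer coefficients to the picture gives p.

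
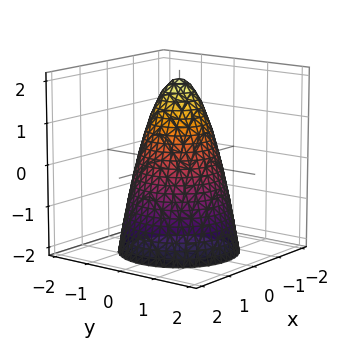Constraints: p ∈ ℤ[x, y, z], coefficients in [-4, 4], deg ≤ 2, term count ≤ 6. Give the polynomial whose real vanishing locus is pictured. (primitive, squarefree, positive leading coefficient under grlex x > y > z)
First, deg p = 2. A generic line meets the surface in up to 2 points.
Then, symmetries: rotational symmetry about the z-axis ⇒ p depends on x, y only through x² + y².
Then, from the visible intercepts: a circular section at z = -2 has radius between 1 and 2; the x-axis gridline crossings are at x ∈ {-1, 1}; it crosses the z-axis at the gridline z = 2; the y-axis gridline crossings are at y ∈ {-1, 1}.
Finally, solving for integer coefficients yields p as stated.

2*x^2 + 2*y^2 + z - 2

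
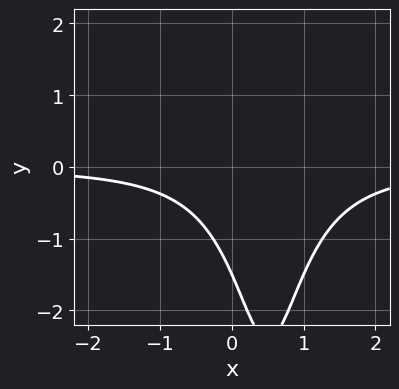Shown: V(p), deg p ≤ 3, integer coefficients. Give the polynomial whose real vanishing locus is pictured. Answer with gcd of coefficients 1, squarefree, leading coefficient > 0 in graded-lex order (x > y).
First, deg p = 3. A generic line meets the curve in up to 3 points.
Next, reading off the gridlines: no x-intercept at any integer in the box.
Finally, assembling these constraints gives the stated polynomial.

3*x^2*y - 3*x*y + 2*y + 3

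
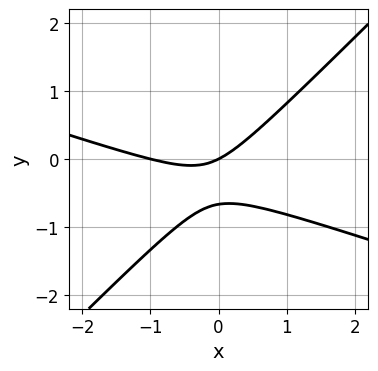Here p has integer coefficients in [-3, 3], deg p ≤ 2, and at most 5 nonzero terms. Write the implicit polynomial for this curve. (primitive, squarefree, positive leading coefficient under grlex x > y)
Degree: no degree-1 curve has this shape, so deg p = 2.
Checking where it meets the axes: it meets the y-axis at y = 0 (among the integer gridlines); among the integer gridlines, it crosses the x-axis at x ∈ {-1, 0}.
Assembling these constraints gives the stated polynomial.

x^2 + 2*x*y - 3*y^2 + x - 2*y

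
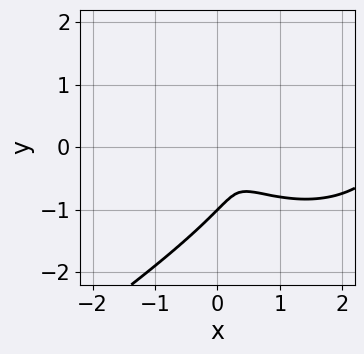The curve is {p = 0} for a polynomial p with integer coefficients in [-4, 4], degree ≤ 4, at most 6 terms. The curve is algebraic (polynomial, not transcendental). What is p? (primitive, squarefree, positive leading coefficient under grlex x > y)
x^3 - 3*y^3 - 3*x^2 - 3*x*y - 3*y^2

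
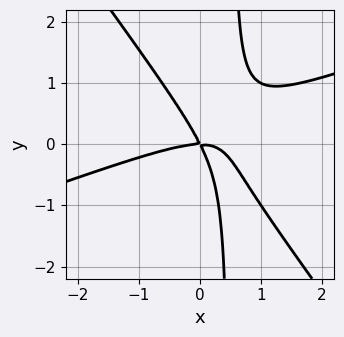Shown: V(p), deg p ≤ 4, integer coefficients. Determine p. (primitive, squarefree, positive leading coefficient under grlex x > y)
x^3 - 2*x^2*y - 2*x*y^2 + 2*x*y + y^2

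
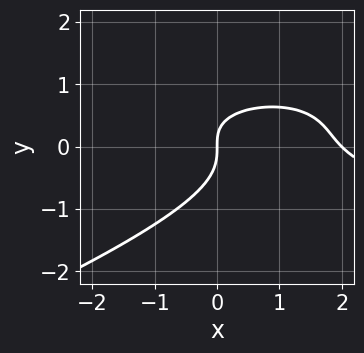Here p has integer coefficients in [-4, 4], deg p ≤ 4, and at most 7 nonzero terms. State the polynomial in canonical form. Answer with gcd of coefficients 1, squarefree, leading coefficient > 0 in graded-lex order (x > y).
x*y^2 - 3*y^3 - x^2 - x*y + 2*x

1. deg p = 3. A generic line meets the curve in up to 3 points.
2. Checking where it meets the axes: among the integer gridlines, it crosses the x-axis at x ∈ {0, 2}; it meets the y-axis at y = 0 (among the integer gridlines).
3. The integer polynomial consistent with all of this is the stated p.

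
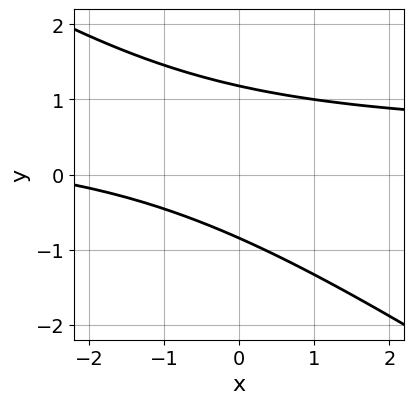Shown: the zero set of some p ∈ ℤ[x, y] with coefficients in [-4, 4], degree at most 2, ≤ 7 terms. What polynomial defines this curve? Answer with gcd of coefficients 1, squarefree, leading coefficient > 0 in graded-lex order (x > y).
1. The degree is 2 — no degree-1 curve has this shape.
2. From the axis intercepts and sections: it misses every integer gridline on the x-axis.
3. Assembling these constraints gives the stated polynomial.

2*x*y + 3*y^2 - x - y - 3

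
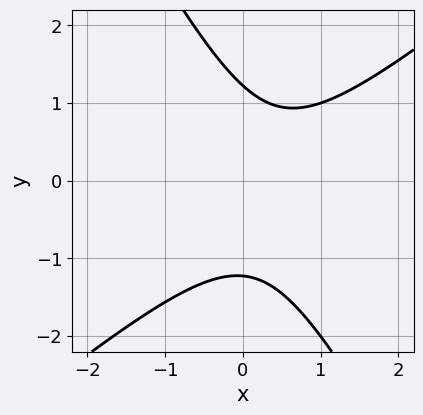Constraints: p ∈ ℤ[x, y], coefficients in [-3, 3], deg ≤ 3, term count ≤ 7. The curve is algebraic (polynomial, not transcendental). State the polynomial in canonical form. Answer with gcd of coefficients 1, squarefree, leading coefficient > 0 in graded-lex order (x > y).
Degree: the shape is more complex than any degree-1 curve, so deg p = 2.
Checking where it meets the axes: the curve avoids every integer x-axis point in the box.
These observations pin down the coefficients.

3*x^2 - 2*x*y - 2*y^2 - 2*x + 3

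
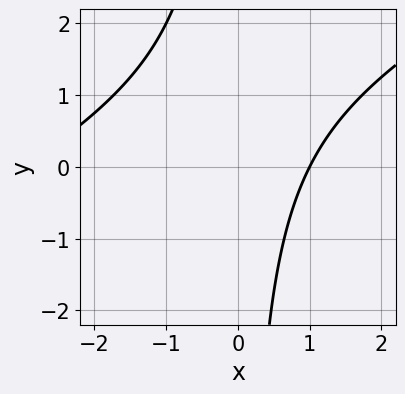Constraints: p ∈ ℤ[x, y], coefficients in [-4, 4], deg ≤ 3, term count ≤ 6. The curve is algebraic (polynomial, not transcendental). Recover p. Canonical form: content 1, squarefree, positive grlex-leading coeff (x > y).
x^2 - 2*x*y + 2*x - 3

First, degree: a generic line meets the curve in up to 2 points, so deg p = 2.
Then, from the visible intercepts: no y-intercept at any integer in the box; it crosses the x-axis at the gridline x = 1.
Finally, solving for integer coefficients yields p as stated.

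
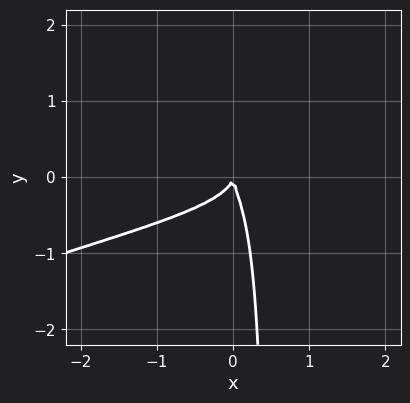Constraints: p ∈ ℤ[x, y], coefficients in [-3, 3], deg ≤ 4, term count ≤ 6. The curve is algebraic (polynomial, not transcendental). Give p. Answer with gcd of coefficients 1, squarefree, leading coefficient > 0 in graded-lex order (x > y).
First, the degree is 4 — a generic line meets the curve in up to 4 points.
Then, from the visible intercepts: it crosses the x-axis at the gridline x = 0; one y-axis crossing is at y = 0.
Finally, assembling these constraints gives the stated polynomial.

x^2*y^2 - 2*x*y^3 + 2*x*y^2 + y^3 + x^2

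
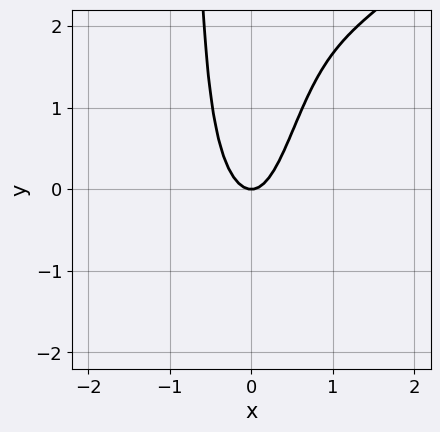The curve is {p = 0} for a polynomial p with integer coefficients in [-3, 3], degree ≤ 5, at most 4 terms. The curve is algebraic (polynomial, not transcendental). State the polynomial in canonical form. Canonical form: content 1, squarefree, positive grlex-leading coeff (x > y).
First, degree: the shape is more complex than any degree-3 curve, so deg p = 4.
Then, reading off the gridlines: it meets the y-axis at y = 0 (among the integer gridlines); it crosses the x-axis at the gridline x = 0.
Finally, matching integer coefficients to the picture gives p.

2*x^4 - 2*x^3*y + 3*x^2 - y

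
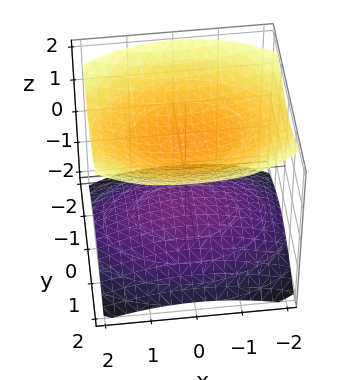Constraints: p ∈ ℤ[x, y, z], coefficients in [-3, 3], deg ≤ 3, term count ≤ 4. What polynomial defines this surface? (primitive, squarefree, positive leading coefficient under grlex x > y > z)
x^2 + 2*y^2 - 3*z^2 + 3

There are 2 components.
The degree is 2 — two separate bowl-shaped sheets opening away from each other; a quadric.
Symmetries: mirror symmetry x ↦ −x ⇒ only even powers of x; the y ↦ −y reflection is a symmetry, so y appears only in even powers; mirror symmetry z ↦ −z ⇒ only even powers of z.
Reading off the gridlines: no x-intercept at any integer in the box; it misses every integer gridline on the y-axis; the z-axis gridline crossings are at z ∈ {-1, 1}.
Putting this together gives p.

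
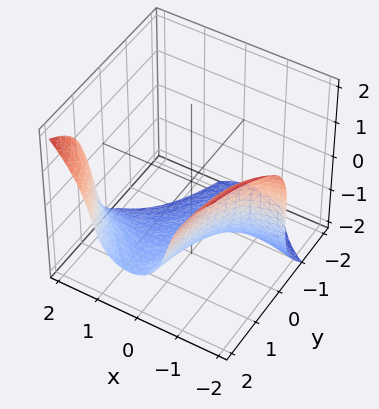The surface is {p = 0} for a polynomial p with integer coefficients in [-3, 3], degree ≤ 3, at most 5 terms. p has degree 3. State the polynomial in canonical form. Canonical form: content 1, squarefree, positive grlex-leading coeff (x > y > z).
2*x^2*y - z^3 - y*z - 2*x - 3

(a) Degree: the shape is more complex than any degree-2 surface, so deg p = 3.
(b) Checking where it meets the axes: the surface avoids every integer y-axis point in the box.
(c) Solving for integer coefficients yields p as stated.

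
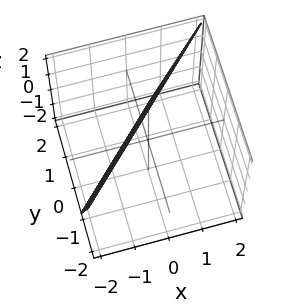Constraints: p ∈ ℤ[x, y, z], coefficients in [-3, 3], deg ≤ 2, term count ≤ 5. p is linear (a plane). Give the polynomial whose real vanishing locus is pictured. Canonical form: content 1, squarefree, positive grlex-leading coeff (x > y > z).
3*x - 3*y - z + 2

First, degree: the surface is flat (a plane), so deg p = 1.
Then, from the axis intercepts and sections: it meets the z-axis at z = 2 (among the integer gridlines).
Finally, these observations pin down the coefficients.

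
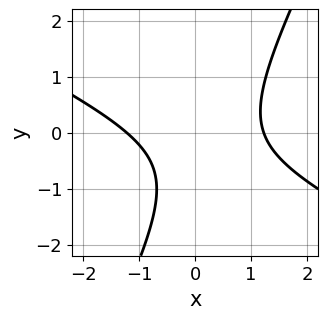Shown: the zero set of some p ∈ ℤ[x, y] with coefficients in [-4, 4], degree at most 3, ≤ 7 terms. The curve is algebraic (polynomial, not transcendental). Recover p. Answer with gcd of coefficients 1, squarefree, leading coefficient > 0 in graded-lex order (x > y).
2*x^2 + 3*x*y - 2*y^2 - 2*y - 3

First, deg p = 2. A generic line meets the curve in up to 2 points.
Then, checking where it meets the axes: no y-intercept at any integer in the box.
Finally, these observations pin down the coefficients.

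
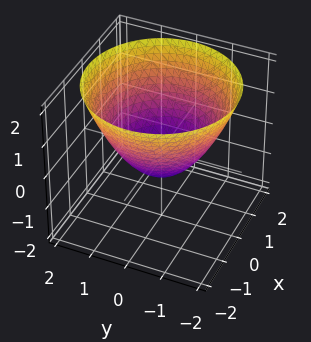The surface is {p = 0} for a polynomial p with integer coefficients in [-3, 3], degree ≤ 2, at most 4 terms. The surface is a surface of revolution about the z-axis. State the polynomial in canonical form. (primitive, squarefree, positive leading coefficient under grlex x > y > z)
2*x^2 + 2*y^2 - 3*z - 2

The degree is 2 — a generic line meets the surface in up to 2 points.
Symmetry: the surface is invariant under rotation about z: p = q(x² + y², z).
Observable constraints: the x-axis gridline crossings are at x ∈ {-1, 1}; a circular section at z = 0 has radius exactly 1.
Together with the visible shape, these determine p as stated. Check: (0, 1, 0) on the y-axis lies on the surface, and p(0, 1, 0) = 0. ✓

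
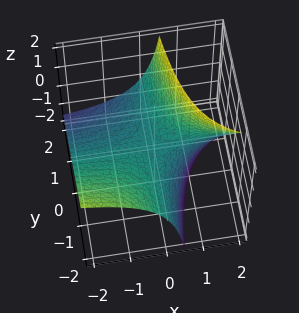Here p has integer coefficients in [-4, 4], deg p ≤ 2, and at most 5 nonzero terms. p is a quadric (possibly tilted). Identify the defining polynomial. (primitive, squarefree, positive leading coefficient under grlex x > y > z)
Degree: a generic line meets the surface in up to 2 points, so deg p = 2.
Against the integer gridlines: it crosses the z-axis at the gridline z = 0; every point of the y-axis in the box is on the surface; every point of the x-axis in the box is on the surface.
These observations pin down the coefficients.

x*y + x*z - z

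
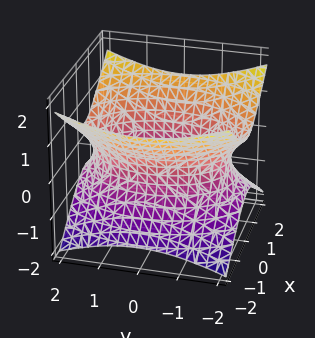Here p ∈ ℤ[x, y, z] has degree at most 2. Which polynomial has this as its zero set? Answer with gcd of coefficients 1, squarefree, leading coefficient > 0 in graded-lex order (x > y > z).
2*x^2 + y^2 - 3*z^2 - 3

(a) deg p = 2. An hourglass — one-sheet hyperboloid; a quadric.
(b) Symmetries: the z ↦ −z reflection is a symmetry, so z appears only in even powers; the y ↦ −y reflection is a symmetry, so y appears only in even powers; the x ↦ −x reflection is a symmetry, so x appears only in even powers.
(c) Checking where it meets the axes: the surface avoids every integer z-axis point in the box.
(d) Solving for integer coefficients yields p as stated.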